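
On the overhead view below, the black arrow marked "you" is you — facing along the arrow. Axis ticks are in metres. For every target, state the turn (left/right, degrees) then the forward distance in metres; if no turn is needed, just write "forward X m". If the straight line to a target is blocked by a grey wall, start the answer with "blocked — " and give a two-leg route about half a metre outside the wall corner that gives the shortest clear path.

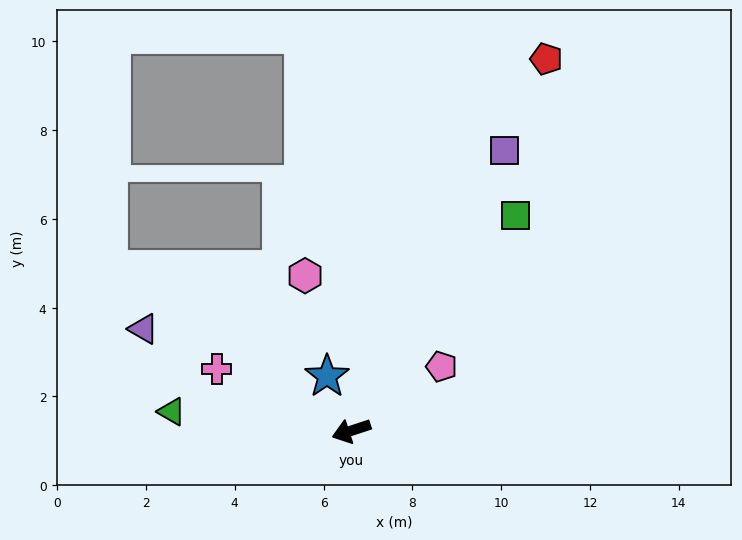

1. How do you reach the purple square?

turn right 137°, forward 7.2 m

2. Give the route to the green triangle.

turn right 24°, forward 4.1 m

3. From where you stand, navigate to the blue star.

turn right 84°, forward 1.3 m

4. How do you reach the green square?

turn right 145°, forward 6.1 m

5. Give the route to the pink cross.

turn right 43°, forward 3.3 m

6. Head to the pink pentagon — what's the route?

turn right 163°, forward 2.5 m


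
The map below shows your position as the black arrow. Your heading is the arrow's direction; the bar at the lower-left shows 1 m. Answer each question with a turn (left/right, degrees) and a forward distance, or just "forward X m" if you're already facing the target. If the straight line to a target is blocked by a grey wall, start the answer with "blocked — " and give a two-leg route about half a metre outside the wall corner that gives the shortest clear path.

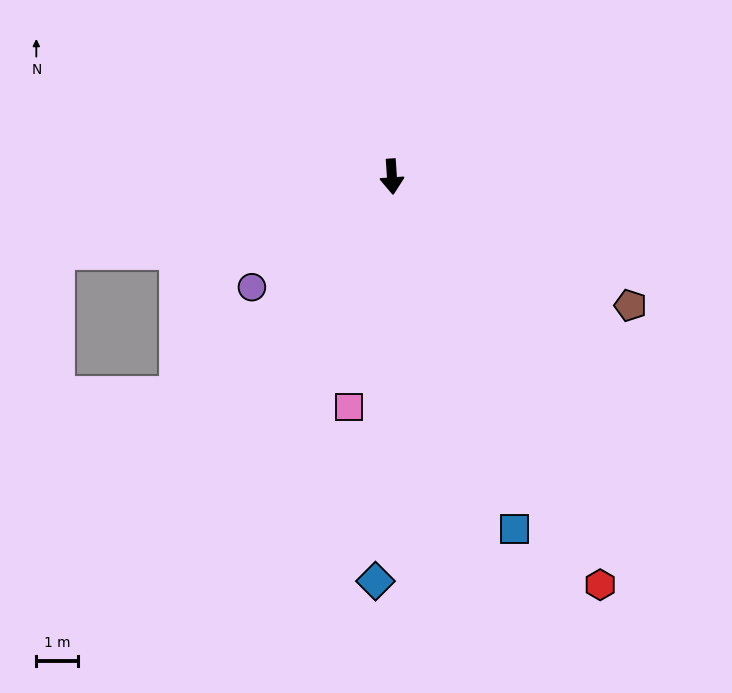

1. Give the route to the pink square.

turn right 14°, forward 5.6 m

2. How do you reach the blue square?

turn left 15°, forward 8.8 m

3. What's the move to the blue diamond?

turn right 6°, forward 9.6 m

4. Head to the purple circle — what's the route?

turn right 56°, forward 4.2 m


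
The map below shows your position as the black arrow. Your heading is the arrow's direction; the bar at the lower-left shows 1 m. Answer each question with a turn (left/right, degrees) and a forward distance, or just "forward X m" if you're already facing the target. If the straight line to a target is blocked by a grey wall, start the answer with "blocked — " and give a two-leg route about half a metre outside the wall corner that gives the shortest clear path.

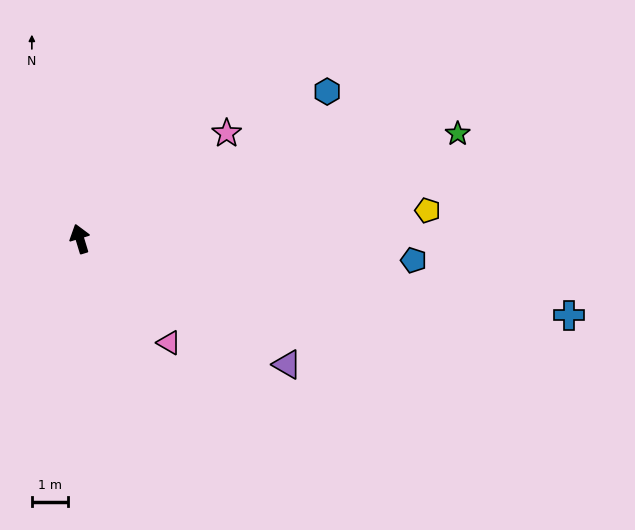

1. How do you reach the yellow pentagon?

turn right 102°, forward 9.6 m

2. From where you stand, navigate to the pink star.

turn right 71°, forward 5.0 m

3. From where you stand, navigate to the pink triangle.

turn right 156°, forward 3.8 m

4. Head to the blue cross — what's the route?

turn right 116°, forward 13.6 m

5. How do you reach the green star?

turn right 91°, forward 10.8 m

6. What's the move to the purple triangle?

turn right 138°, forward 6.7 m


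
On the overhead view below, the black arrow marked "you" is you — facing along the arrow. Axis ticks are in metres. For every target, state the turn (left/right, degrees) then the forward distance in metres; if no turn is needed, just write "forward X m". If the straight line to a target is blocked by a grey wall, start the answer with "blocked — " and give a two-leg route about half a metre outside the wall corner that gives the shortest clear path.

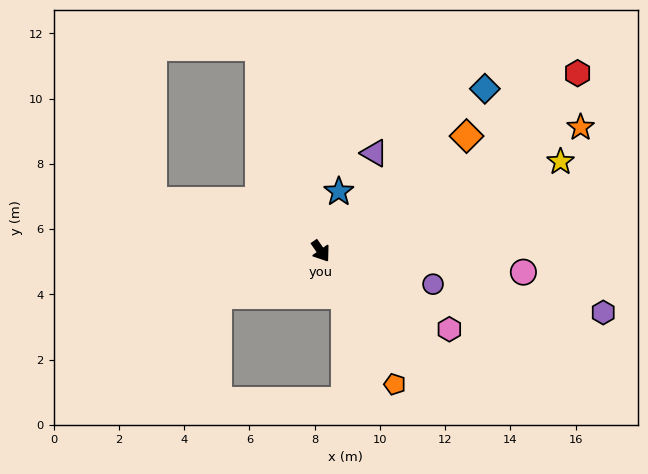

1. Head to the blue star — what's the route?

turn left 128°, forward 1.9 m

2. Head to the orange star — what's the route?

turn left 81°, forward 8.8 m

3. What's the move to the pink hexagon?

turn left 24°, forward 4.6 m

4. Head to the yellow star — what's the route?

turn left 75°, forward 7.8 m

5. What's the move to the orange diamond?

turn left 93°, forward 5.7 m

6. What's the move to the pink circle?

turn left 49°, forward 6.2 m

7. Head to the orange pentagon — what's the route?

turn right 6°, forward 4.7 m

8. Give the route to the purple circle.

turn left 39°, forward 3.6 m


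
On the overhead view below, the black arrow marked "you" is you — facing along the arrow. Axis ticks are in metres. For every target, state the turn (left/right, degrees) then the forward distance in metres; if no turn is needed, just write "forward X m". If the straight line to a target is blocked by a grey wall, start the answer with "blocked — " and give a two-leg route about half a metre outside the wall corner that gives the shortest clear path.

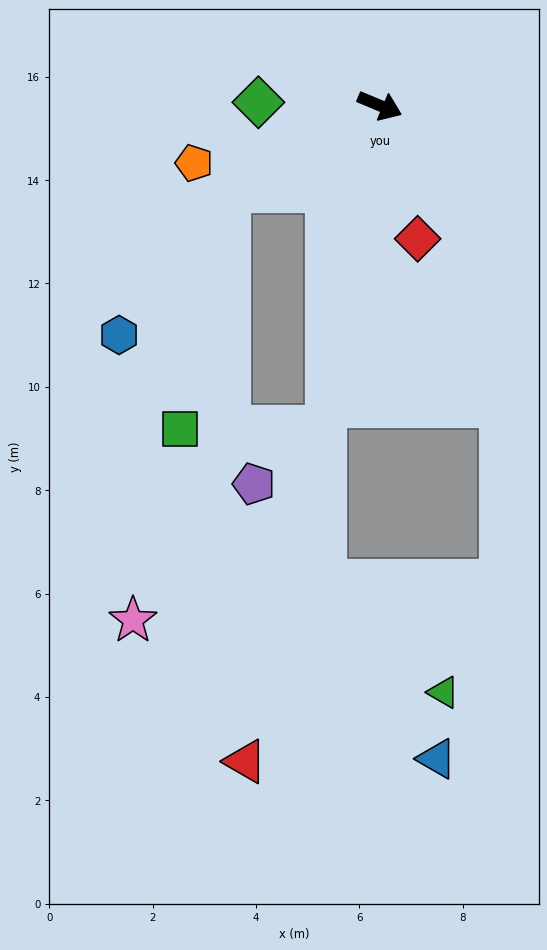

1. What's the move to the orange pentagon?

turn right 140°, forward 3.8 m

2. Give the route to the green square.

blocked — turn right 128°, forward 3.4 m, then turn left 49°, forward 4.7 m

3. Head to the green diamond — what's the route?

turn right 159°, forward 2.4 m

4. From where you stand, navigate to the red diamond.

turn right 51°, forward 2.7 m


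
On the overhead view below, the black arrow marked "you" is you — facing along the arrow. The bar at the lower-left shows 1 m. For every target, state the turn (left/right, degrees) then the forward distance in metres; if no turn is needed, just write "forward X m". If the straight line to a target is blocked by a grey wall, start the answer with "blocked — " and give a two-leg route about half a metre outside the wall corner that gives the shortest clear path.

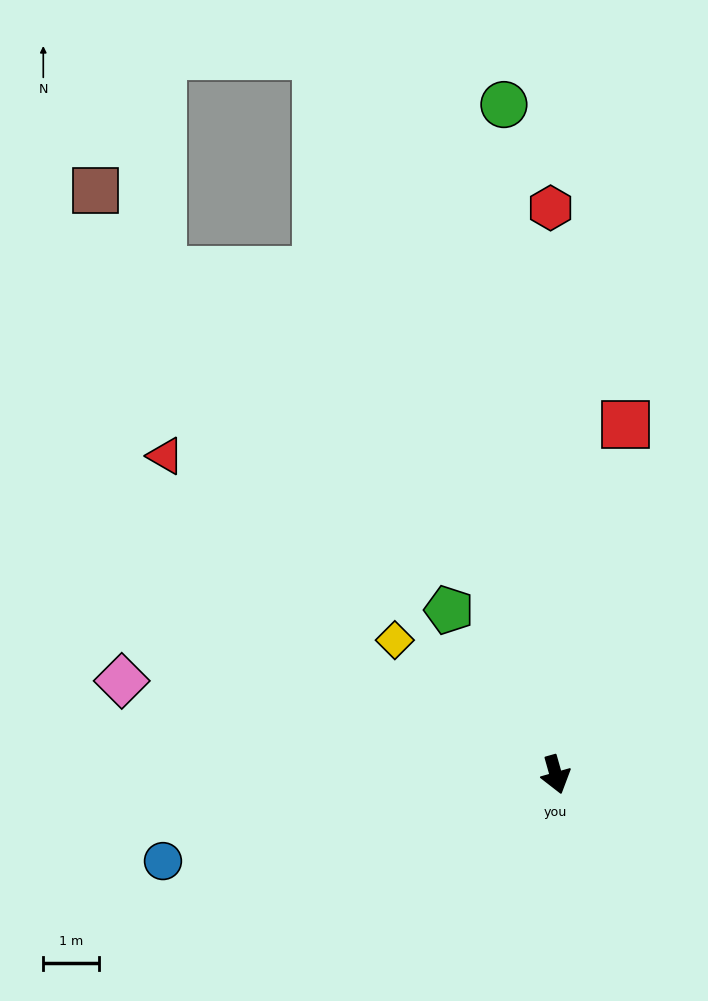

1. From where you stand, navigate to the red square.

turn left 153°, forward 6.4 m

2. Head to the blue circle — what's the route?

turn right 93°, forward 7.3 m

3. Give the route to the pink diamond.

turn right 118°, forward 8.0 m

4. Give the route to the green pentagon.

turn right 163°, forward 3.5 m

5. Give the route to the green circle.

turn left 169°, forward 12.1 m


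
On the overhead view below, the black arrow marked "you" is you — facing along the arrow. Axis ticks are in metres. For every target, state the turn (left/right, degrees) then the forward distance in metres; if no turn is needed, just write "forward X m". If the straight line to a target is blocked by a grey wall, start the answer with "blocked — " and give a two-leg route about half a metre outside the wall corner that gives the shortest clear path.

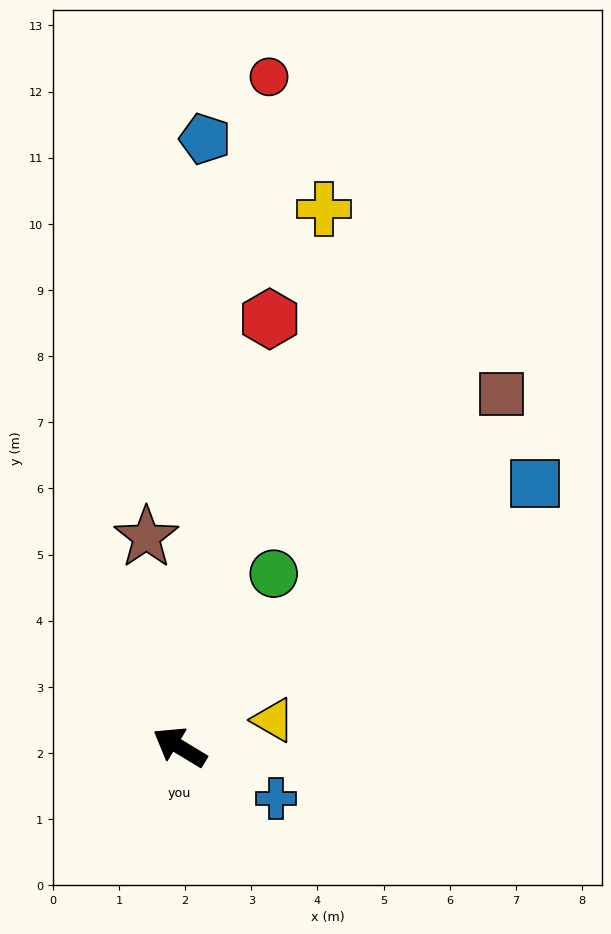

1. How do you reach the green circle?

turn right 87°, forward 3.0 m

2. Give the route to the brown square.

turn right 101°, forward 7.2 m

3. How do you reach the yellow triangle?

turn right 133°, forward 1.5 m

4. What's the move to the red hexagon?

turn right 71°, forward 6.6 m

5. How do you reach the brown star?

turn right 50°, forward 3.2 m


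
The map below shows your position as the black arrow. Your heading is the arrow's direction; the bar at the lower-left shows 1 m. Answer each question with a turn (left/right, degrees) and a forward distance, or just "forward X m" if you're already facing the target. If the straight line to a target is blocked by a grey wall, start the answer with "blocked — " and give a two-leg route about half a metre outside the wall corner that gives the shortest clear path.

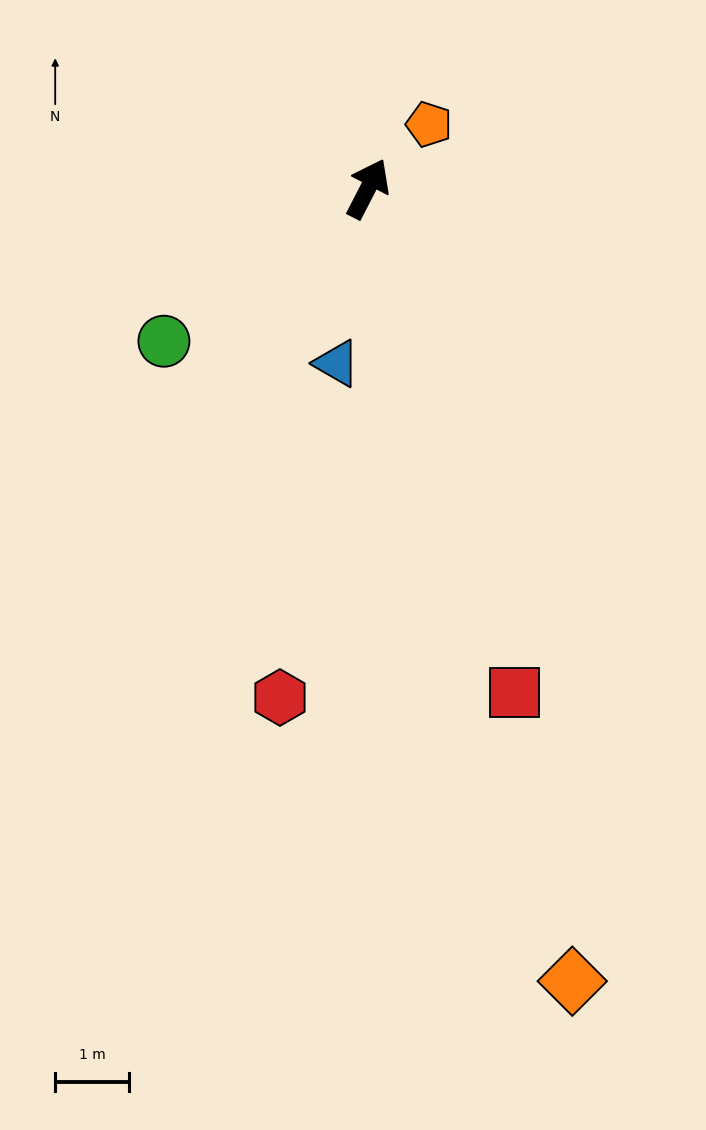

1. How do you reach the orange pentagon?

turn right 16°, forward 1.2 m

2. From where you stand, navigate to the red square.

turn right 137°, forward 7.1 m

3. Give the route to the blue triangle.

turn right 163°, forward 2.4 m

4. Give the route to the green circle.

turn left 154°, forward 3.5 m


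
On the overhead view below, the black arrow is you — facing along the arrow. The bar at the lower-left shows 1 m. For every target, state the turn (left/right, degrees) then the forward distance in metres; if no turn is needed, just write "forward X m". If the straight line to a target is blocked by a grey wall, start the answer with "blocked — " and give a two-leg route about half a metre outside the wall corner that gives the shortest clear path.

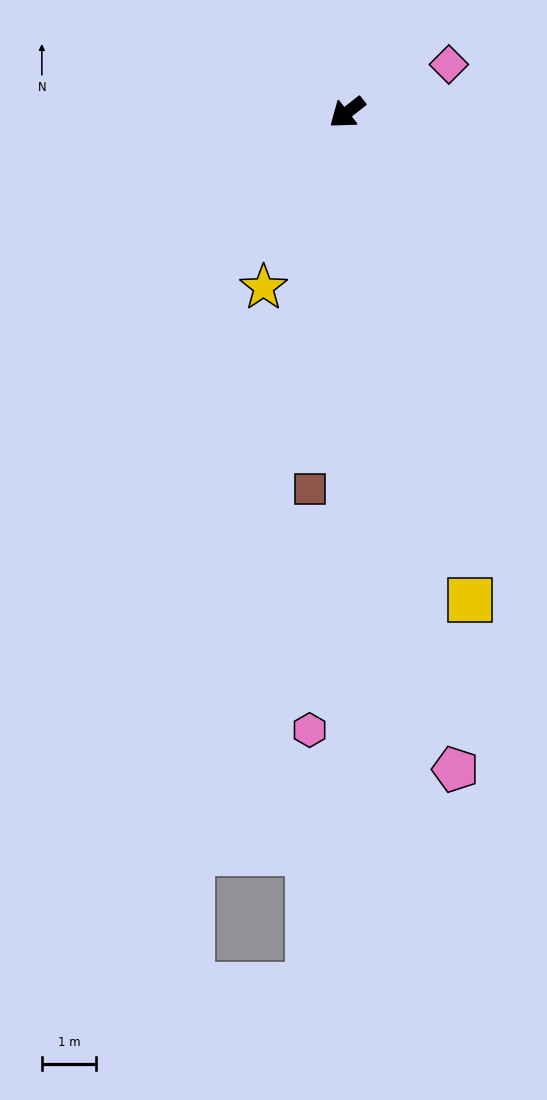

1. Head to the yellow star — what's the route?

turn left 26°, forward 3.6 m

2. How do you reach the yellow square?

turn left 66°, forward 9.3 m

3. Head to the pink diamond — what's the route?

turn left 167°, forward 2.1 m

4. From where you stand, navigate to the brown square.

turn left 46°, forward 7.0 m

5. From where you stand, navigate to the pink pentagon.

turn left 61°, forward 12.3 m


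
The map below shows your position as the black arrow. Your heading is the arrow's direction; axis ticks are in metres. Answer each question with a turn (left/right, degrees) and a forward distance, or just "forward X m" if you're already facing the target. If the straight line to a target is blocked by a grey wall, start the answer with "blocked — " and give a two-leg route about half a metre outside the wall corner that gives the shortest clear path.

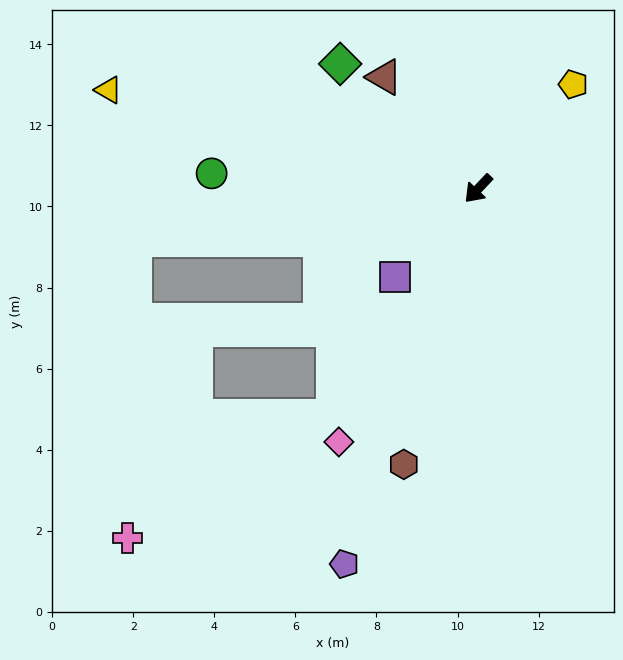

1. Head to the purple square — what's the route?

forward 3.0 m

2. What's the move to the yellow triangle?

turn right 62°, forward 9.4 m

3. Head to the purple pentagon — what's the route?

turn left 24°, forward 9.8 m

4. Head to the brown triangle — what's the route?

turn right 97°, forward 3.6 m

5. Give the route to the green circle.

turn right 50°, forward 6.6 m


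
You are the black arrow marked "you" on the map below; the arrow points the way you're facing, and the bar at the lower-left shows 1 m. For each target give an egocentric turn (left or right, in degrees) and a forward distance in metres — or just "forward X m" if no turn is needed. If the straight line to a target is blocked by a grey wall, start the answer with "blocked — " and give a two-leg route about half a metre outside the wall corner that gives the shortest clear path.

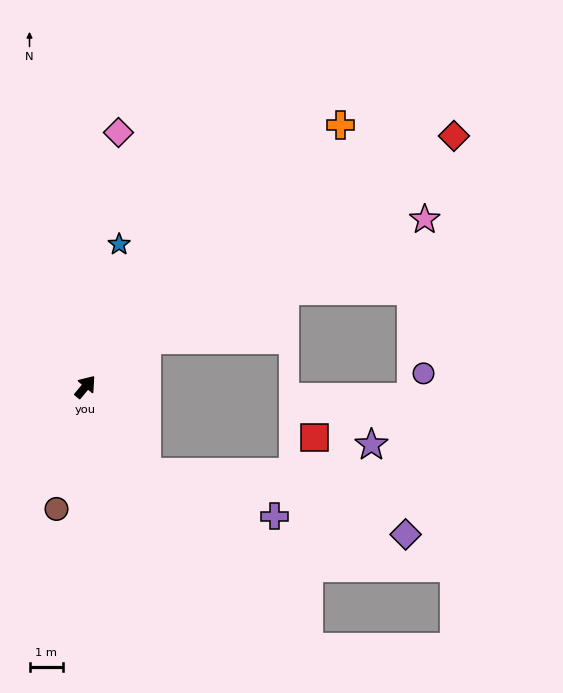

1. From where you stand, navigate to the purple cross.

blocked — turn right 105°, forward 3.1 m, then turn left 36°, forward 4.0 m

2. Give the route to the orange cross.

turn right 5°, forward 10.8 m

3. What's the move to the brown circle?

turn right 154°, forward 3.7 m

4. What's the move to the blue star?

turn left 26°, forward 4.3 m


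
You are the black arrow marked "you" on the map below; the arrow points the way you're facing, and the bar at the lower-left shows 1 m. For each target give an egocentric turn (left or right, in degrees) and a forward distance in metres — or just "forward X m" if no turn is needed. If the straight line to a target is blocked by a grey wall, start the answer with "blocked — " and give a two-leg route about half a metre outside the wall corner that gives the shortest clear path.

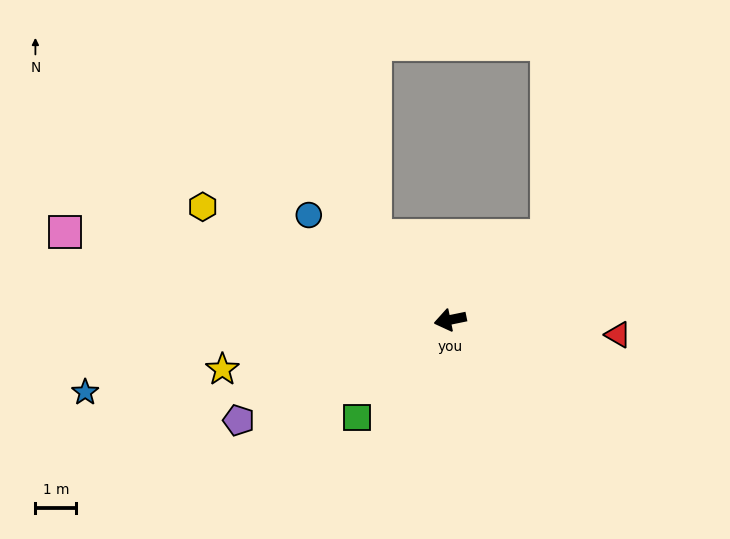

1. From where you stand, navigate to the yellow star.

forward 5.7 m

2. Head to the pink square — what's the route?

turn right 24°, forward 9.7 m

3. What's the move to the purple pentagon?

turn left 14°, forward 5.7 m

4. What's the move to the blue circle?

turn right 48°, forward 4.3 m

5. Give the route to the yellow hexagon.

turn right 36°, forward 6.7 m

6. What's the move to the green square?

turn left 35°, forward 3.3 m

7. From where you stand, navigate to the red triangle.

turn left 163°, forward 4.1 m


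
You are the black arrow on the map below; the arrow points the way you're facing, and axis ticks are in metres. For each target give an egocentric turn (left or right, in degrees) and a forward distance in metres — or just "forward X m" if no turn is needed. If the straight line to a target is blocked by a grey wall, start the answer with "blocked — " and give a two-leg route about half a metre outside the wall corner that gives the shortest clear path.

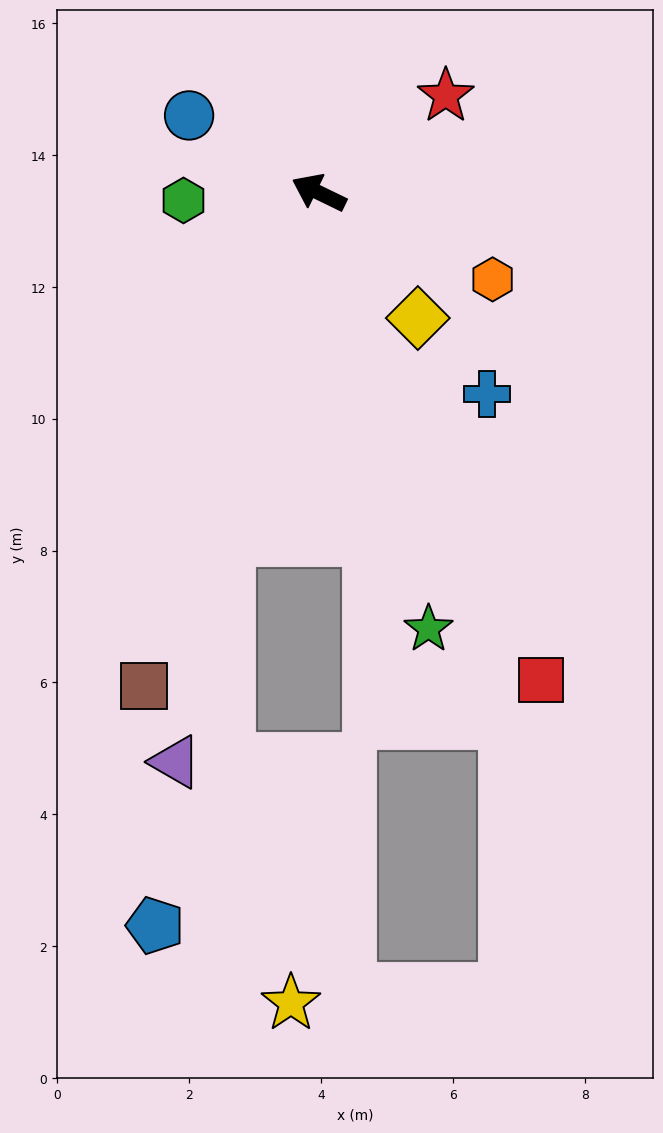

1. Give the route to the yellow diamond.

turn left 154°, forward 2.4 m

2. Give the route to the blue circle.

turn right 5°, forward 2.3 m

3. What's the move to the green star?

turn left 130°, forward 6.8 m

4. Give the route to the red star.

turn right 117°, forward 2.4 m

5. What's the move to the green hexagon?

turn left 29°, forward 2.1 m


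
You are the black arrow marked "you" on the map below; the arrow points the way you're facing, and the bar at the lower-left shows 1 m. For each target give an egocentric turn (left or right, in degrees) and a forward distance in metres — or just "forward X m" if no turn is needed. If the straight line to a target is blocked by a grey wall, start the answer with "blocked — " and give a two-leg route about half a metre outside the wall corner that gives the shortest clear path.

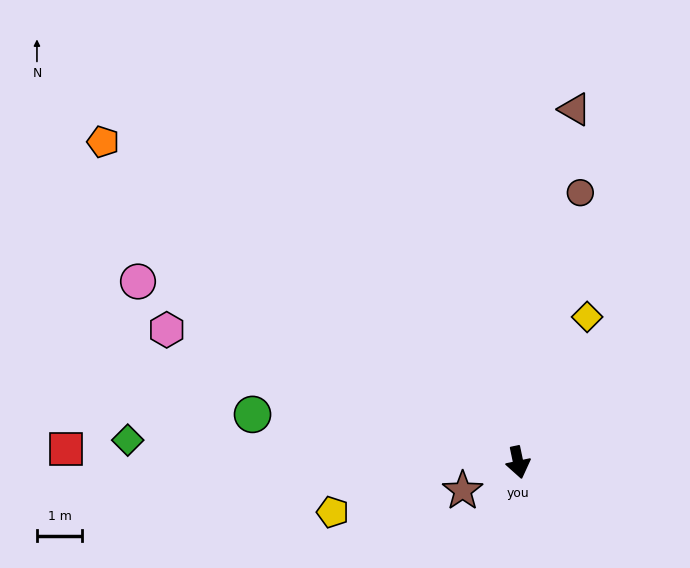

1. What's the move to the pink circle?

turn right 127°, forward 9.4 m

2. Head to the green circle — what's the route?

turn right 112°, forward 6.0 m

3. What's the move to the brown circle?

turn left 155°, forward 6.1 m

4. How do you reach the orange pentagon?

turn right 140°, forward 11.7 m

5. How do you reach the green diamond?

turn right 105°, forward 8.7 m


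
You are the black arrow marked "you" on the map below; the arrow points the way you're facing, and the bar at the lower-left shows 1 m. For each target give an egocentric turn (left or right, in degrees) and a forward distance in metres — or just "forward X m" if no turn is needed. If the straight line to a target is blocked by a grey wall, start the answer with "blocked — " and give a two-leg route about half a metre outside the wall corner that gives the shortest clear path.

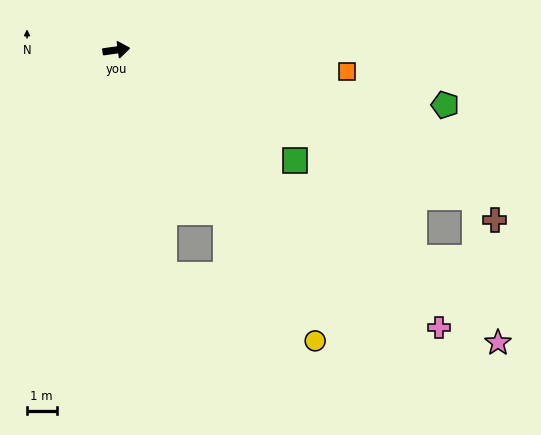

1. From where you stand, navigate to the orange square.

turn right 13°, forward 7.9 m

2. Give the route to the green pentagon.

turn right 17°, forward 11.3 m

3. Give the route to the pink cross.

turn right 49°, forward 14.4 m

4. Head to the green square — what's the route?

turn right 40°, forward 7.1 m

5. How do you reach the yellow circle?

turn right 64°, forward 12.0 m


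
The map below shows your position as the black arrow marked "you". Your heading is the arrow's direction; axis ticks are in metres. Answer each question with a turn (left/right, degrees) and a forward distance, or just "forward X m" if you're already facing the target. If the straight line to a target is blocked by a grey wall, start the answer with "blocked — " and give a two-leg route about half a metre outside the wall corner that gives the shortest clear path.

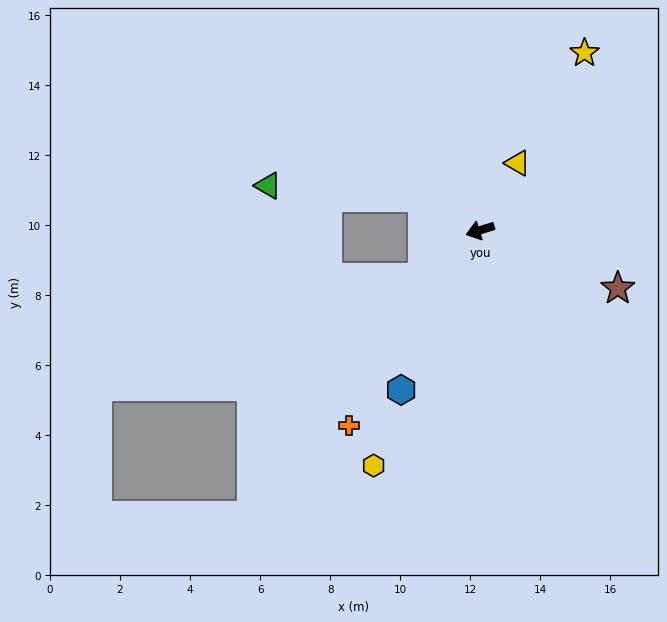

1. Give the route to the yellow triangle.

turn right 137°, forward 2.2 m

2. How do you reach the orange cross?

turn left 39°, forward 6.7 m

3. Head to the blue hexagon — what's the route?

turn left 46°, forward 5.1 m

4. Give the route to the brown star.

turn left 140°, forward 4.3 m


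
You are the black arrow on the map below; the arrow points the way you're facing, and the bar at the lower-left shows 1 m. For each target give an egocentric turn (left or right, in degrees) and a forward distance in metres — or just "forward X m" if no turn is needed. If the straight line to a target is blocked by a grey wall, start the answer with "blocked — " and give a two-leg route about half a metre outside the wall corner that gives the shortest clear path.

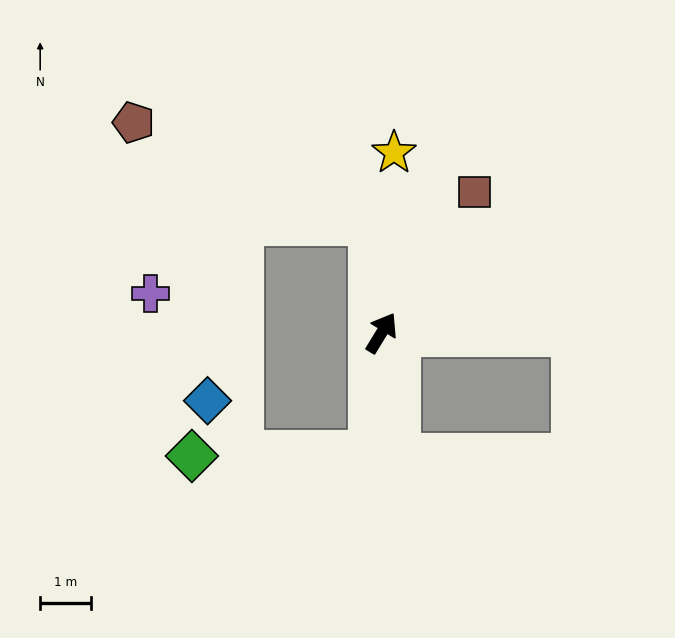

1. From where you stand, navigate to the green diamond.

blocked — turn right 154°, forward 2.4 m, then turn right 83°, forward 3.5 m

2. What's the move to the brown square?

turn right 2°, forward 3.3 m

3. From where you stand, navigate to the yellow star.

turn left 27°, forward 3.5 m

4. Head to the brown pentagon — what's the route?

blocked — turn left 37°, forward 2.1 m, then turn left 61°, forward 5.1 m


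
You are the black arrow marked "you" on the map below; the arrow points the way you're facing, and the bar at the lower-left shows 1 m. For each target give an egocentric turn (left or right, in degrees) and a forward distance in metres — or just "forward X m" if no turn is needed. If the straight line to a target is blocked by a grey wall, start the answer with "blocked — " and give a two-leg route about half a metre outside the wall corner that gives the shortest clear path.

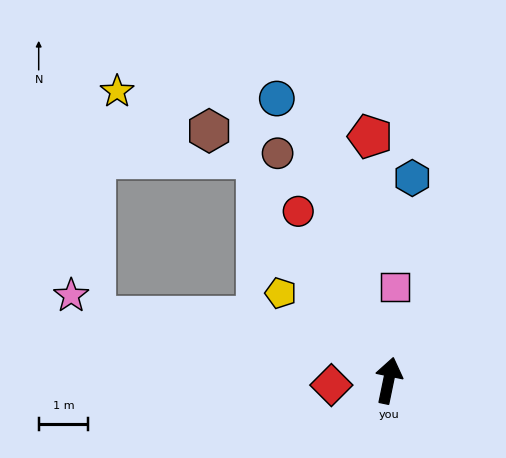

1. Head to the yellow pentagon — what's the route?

turn left 63°, forward 2.8 m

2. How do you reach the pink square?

turn left 8°, forward 1.9 m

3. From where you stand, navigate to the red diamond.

turn left 106°, forward 1.2 m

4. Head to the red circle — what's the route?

turn left 40°, forward 3.9 m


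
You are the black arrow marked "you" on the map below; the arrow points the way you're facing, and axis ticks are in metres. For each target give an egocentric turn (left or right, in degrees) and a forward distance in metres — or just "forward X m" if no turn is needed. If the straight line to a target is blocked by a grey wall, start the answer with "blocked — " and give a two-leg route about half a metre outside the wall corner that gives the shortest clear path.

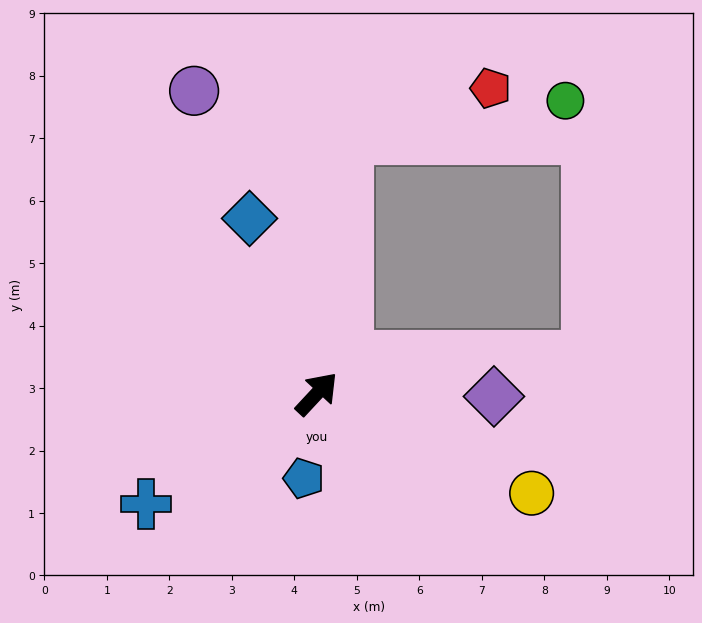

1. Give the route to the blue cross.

turn left 166°, forward 3.3 m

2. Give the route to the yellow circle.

turn right 72°, forward 3.8 m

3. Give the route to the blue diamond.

turn left 64°, forward 3.0 m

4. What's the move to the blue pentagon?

turn right 146°, forward 1.4 m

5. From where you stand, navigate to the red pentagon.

blocked — turn left 36°, forward 4.1 m, then turn right 64°, forward 2.4 m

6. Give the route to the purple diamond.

turn right 48°, forward 2.8 m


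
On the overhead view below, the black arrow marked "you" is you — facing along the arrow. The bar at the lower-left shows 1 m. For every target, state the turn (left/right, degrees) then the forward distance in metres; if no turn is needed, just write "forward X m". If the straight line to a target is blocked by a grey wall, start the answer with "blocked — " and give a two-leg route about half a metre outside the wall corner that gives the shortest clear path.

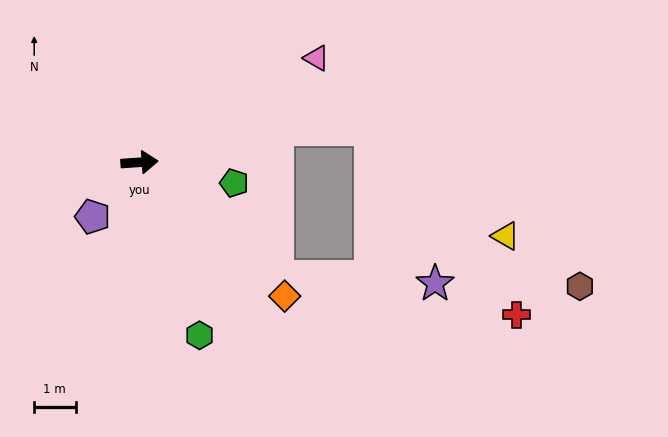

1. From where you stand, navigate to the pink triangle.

turn left 27°, forward 5.0 m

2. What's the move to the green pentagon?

turn right 16°, forward 2.3 m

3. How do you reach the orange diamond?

turn right 47°, forward 4.8 m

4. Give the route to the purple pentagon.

turn right 135°, forward 1.7 m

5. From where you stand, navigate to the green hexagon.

turn right 75°, forward 4.4 m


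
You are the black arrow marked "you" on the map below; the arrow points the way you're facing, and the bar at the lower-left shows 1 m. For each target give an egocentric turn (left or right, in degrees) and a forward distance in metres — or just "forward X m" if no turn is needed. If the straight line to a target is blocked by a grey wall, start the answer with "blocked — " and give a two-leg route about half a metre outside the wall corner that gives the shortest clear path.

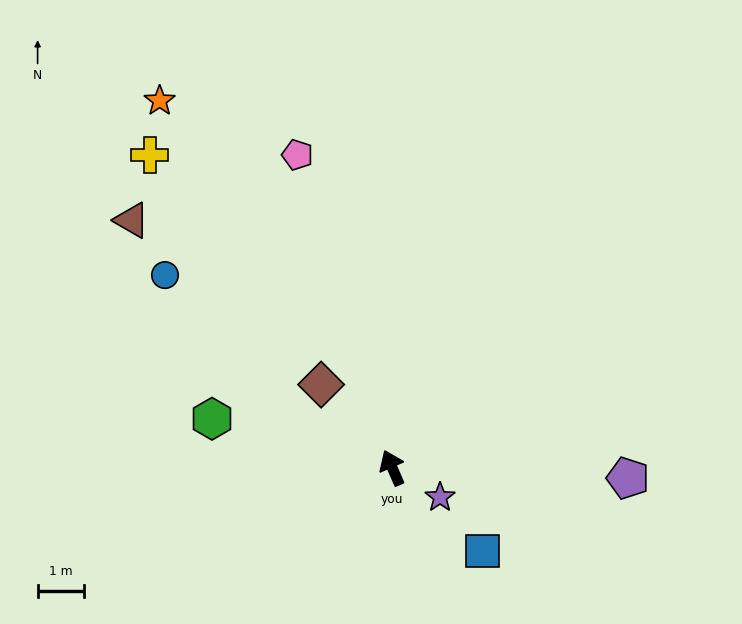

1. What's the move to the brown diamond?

turn left 17°, forward 2.4 m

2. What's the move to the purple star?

turn right 145°, forward 1.2 m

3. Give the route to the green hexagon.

turn left 51°, forward 4.0 m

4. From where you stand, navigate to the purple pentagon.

turn right 116°, forward 5.1 m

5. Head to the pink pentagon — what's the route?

turn right 7°, forward 7.1 m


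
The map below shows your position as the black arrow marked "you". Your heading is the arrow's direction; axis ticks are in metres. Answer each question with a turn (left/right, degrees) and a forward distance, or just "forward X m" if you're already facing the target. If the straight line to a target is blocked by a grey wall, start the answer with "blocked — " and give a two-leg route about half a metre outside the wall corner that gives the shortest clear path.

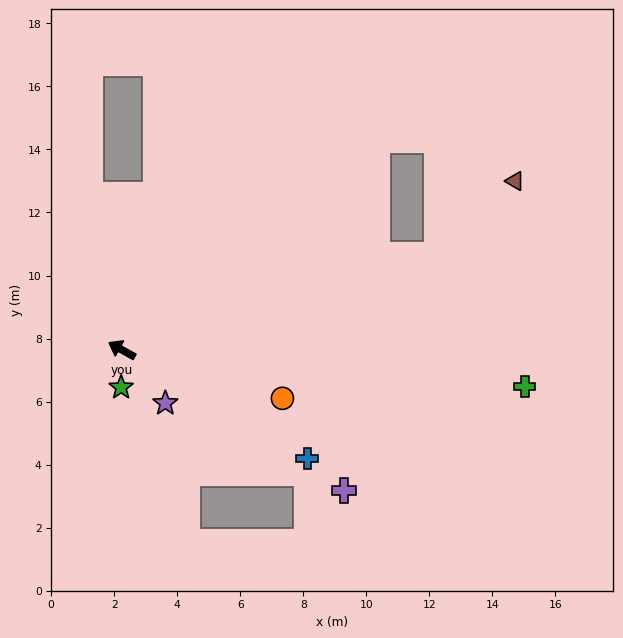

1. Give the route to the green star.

turn left 118°, forward 1.2 m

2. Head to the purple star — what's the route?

turn left 158°, forward 2.2 m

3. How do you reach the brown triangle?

blocked — turn right 134°, forward 10.5 m, then turn left 27°, forward 3.4 m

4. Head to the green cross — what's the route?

turn right 156°, forward 12.8 m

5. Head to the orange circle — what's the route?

turn right 168°, forward 5.3 m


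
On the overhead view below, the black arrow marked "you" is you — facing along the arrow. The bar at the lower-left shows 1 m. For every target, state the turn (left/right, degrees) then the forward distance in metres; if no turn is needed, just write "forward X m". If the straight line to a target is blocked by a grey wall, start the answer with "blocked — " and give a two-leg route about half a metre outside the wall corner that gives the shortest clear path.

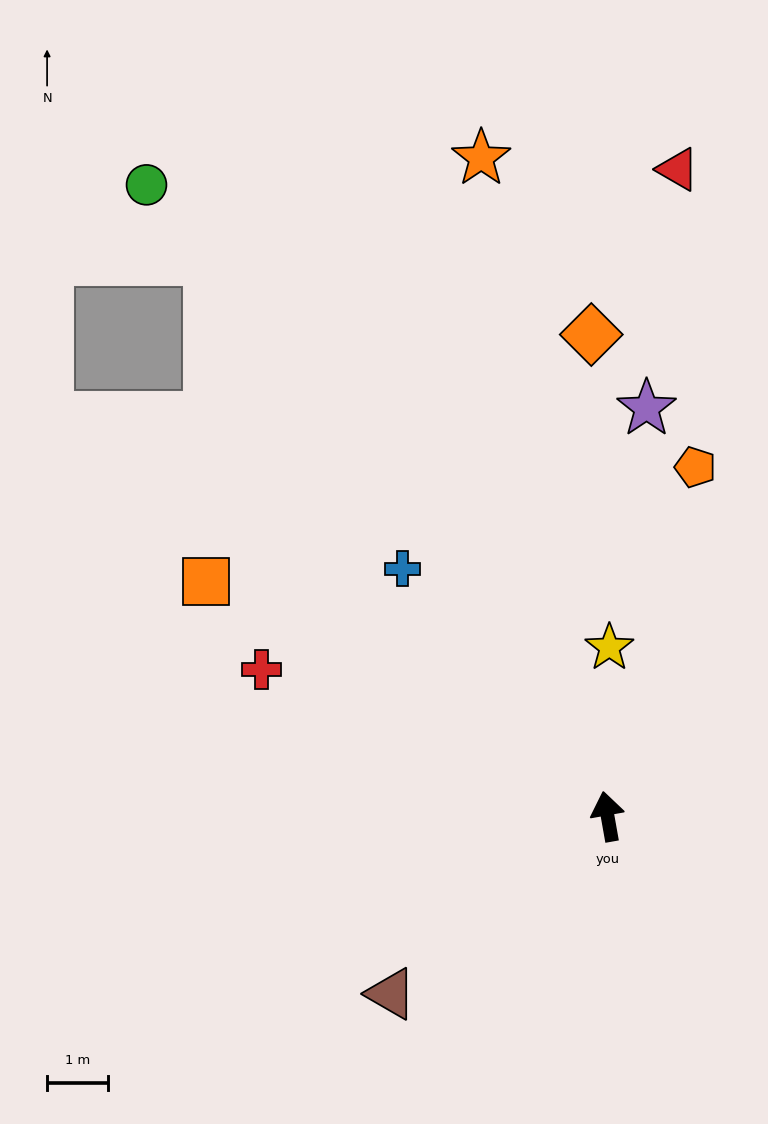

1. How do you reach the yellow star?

turn right 11°, forward 2.8 m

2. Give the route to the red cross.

turn left 57°, forward 6.2 m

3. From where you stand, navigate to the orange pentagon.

turn right 24°, forward 5.9 m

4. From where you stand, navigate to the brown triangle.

turn left 119°, forward 4.6 m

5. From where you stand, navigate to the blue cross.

turn left 30°, forward 5.3 m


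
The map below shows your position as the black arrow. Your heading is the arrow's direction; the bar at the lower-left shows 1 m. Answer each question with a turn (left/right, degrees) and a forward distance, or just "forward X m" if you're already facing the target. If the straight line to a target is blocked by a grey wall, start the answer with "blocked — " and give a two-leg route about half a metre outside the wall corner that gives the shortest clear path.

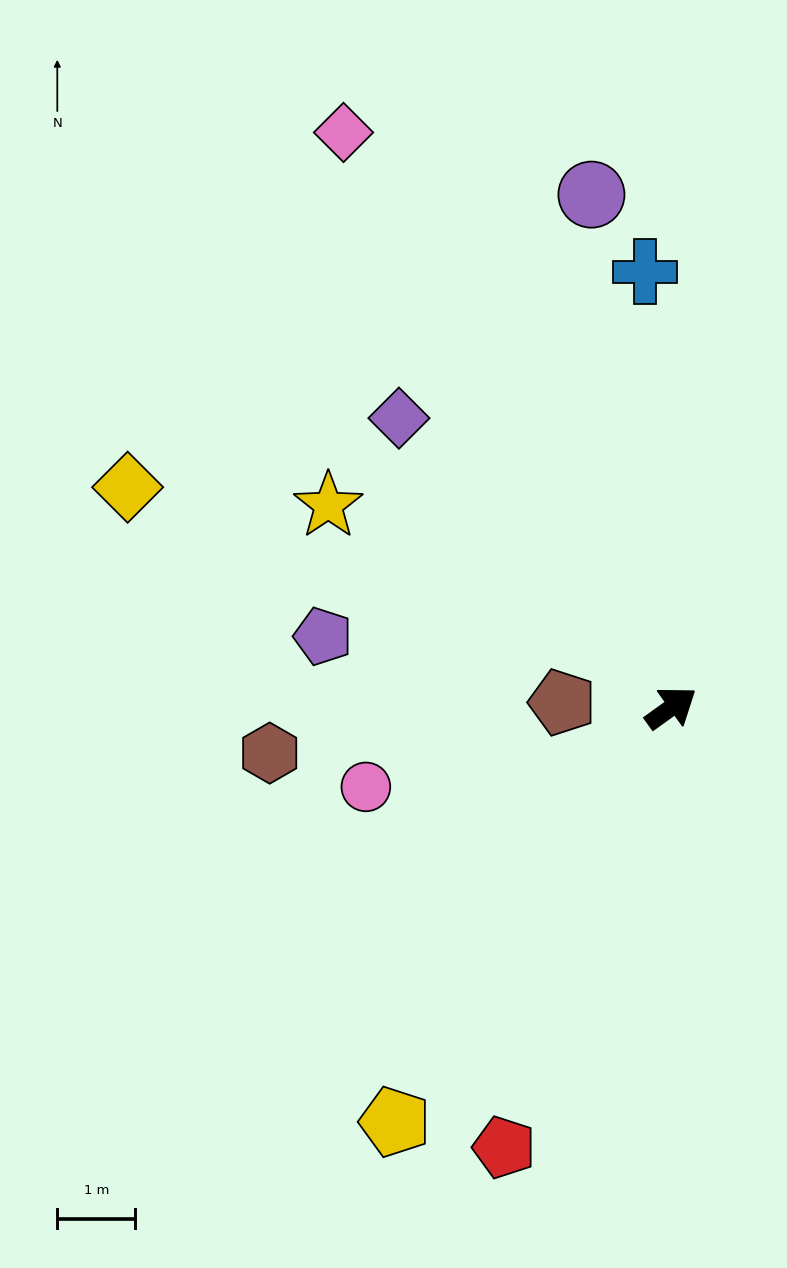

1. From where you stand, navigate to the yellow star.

turn left 114°, forward 5.1 m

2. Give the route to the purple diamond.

turn left 98°, forward 5.1 m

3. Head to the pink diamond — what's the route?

turn left 84°, forward 8.5 m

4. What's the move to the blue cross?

turn left 58°, forward 5.6 m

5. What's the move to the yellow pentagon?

turn right 159°, forward 6.4 m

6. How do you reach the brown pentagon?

turn left 142°, forward 1.4 m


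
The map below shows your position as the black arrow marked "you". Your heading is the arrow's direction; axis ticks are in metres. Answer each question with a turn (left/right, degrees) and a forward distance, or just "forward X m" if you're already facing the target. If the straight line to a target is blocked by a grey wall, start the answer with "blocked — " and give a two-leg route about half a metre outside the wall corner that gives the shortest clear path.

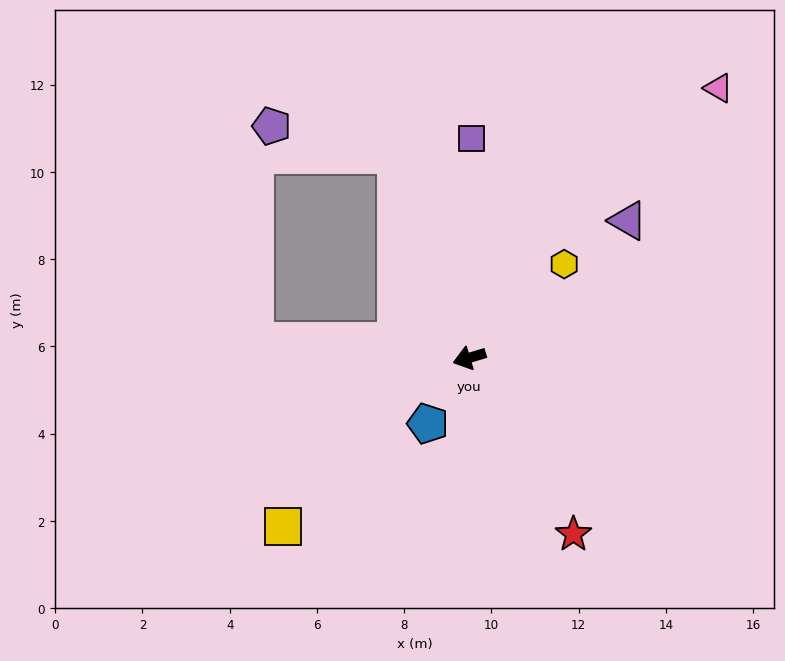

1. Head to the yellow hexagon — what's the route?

turn right 152°, forward 3.1 m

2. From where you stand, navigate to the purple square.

turn right 107°, forward 5.0 m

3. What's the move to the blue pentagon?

turn left 41°, forward 1.8 m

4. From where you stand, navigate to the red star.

turn left 104°, forward 4.7 m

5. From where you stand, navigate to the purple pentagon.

blocked — turn right 87°, forward 4.9 m, then turn left 57°, forward 2.9 m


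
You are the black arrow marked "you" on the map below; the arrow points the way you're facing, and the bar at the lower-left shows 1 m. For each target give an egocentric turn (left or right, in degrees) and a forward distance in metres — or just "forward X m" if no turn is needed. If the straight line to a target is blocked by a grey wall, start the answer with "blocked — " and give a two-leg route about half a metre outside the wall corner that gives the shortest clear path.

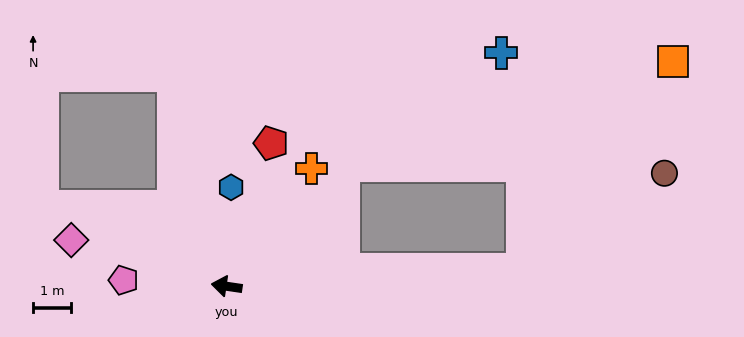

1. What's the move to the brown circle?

blocked — turn right 168°, forward 7.7 m, then turn left 30°, forward 4.5 m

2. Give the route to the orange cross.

turn right 117°, forward 3.8 m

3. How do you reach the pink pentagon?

turn left 5°, forward 2.7 m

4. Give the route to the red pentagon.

turn right 99°, forward 3.9 m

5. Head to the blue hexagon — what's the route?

turn right 84°, forward 2.6 m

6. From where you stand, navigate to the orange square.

blocked — turn right 168°, forward 7.7 m, then turn left 50°, forward 6.7 m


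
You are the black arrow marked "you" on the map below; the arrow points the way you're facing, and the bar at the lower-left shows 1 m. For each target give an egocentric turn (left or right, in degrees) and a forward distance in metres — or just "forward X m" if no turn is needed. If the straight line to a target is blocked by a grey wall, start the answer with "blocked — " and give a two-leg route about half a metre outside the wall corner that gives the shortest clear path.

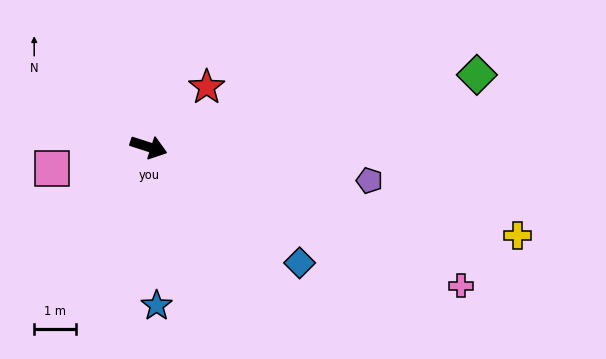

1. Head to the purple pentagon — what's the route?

turn left 9°, forward 5.4 m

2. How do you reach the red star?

turn left 64°, forward 2.0 m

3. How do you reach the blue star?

turn right 69°, forward 3.8 m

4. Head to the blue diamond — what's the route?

turn right 20°, forward 4.6 m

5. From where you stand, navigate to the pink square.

turn right 150°, forward 2.4 m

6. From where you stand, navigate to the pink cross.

turn right 6°, forward 8.2 m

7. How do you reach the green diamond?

turn left 30°, forward 8.1 m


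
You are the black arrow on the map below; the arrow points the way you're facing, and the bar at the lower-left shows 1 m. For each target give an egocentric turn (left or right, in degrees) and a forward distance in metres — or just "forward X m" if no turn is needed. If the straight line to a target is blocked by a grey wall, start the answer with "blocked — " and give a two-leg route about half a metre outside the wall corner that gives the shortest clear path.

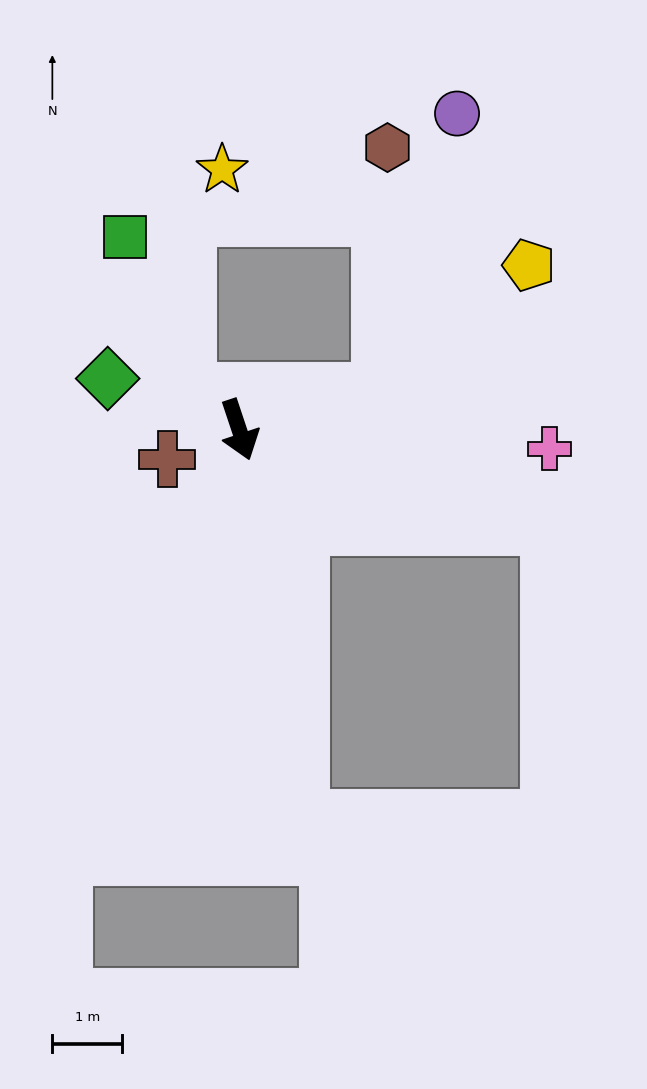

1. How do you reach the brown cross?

turn right 86°, forward 1.1 m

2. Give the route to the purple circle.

blocked — turn left 86°, forward 2.1 m, then turn left 60°, forward 4.1 m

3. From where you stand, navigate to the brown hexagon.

blocked — turn left 86°, forward 2.1 m, then turn left 74°, forward 3.5 m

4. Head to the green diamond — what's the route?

turn right 130°, forward 2.0 m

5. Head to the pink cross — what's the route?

turn left 68°, forward 4.4 m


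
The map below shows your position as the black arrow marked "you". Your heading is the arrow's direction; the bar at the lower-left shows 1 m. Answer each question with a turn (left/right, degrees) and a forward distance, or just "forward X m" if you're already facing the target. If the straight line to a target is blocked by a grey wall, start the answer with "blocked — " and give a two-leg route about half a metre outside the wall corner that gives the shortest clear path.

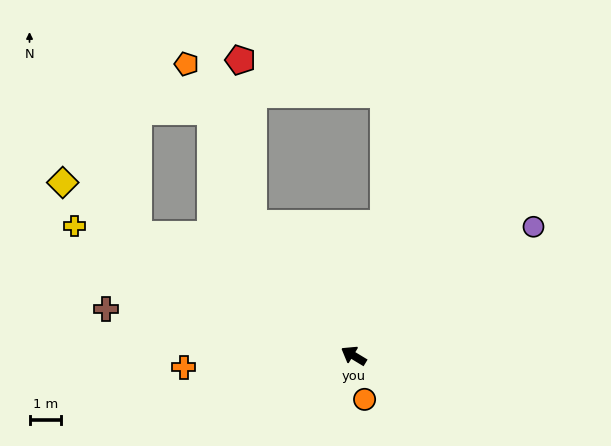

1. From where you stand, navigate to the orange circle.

turn left 135°, forward 1.4 m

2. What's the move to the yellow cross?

turn left 6°, forward 9.6 m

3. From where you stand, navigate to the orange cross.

turn left 35°, forward 5.3 m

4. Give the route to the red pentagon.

blocked — turn right 22°, forward 5.2 m, then turn right 32°, forward 5.1 m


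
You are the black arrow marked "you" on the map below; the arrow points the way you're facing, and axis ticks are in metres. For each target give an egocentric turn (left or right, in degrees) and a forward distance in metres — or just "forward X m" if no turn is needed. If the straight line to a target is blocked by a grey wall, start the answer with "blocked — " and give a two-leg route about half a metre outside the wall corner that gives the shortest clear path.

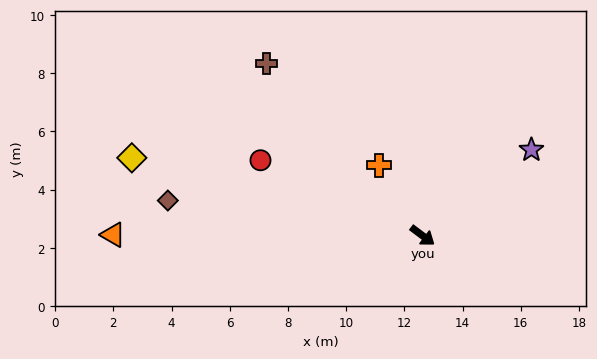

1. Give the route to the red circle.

turn right 168°, forward 6.1 m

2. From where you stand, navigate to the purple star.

turn left 75°, forward 4.8 m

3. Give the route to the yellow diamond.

turn right 158°, forward 10.3 m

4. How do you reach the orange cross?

turn left 158°, forward 2.9 m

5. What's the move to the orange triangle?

turn right 143°, forward 10.6 m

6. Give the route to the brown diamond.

turn right 151°, forward 8.8 m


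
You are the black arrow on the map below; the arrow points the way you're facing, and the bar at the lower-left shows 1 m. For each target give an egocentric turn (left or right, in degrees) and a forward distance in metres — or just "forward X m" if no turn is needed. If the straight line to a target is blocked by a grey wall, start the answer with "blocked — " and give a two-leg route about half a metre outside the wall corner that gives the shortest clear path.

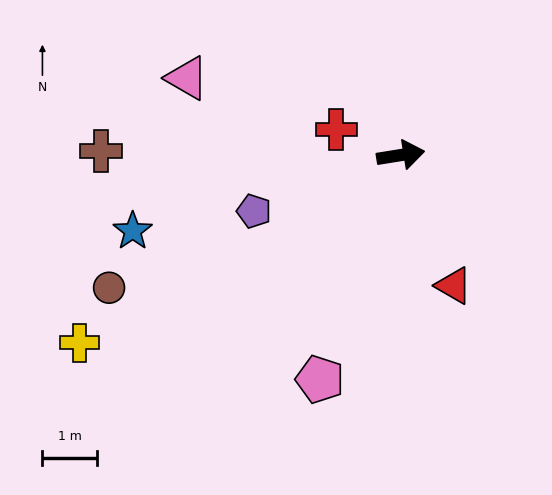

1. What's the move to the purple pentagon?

turn right 168°, forward 2.9 m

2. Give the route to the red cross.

turn left 149°, forward 1.3 m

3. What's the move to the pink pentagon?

turn right 119°, forward 4.4 m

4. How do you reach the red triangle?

turn right 77°, forward 2.6 m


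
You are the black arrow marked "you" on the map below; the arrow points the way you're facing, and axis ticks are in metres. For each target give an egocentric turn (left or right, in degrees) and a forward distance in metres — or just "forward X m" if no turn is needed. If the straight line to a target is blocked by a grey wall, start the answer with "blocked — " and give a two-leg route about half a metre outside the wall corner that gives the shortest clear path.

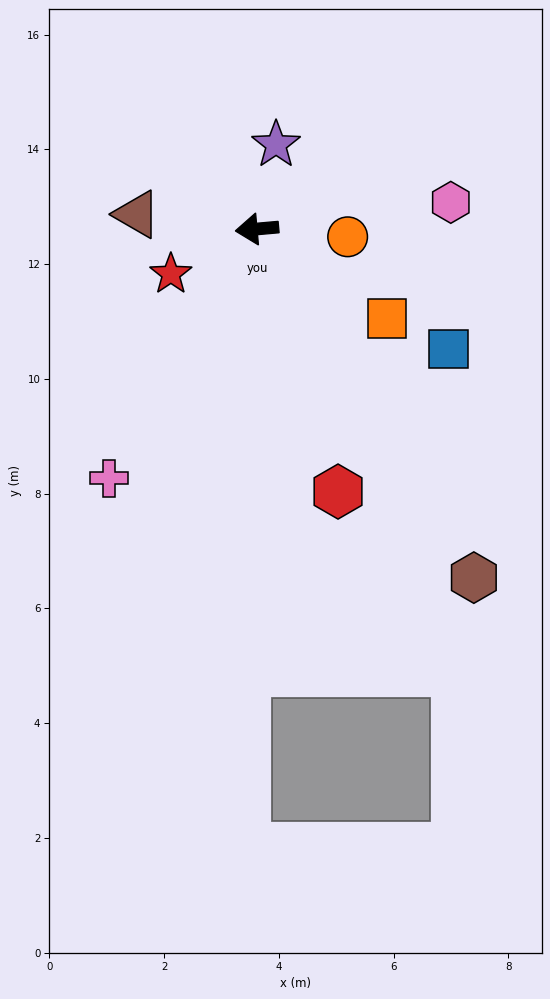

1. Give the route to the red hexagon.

turn left 102°, forward 4.8 m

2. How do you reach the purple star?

turn right 108°, forward 1.5 m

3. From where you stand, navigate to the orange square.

turn left 140°, forward 2.7 m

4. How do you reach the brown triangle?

turn right 12°, forward 2.1 m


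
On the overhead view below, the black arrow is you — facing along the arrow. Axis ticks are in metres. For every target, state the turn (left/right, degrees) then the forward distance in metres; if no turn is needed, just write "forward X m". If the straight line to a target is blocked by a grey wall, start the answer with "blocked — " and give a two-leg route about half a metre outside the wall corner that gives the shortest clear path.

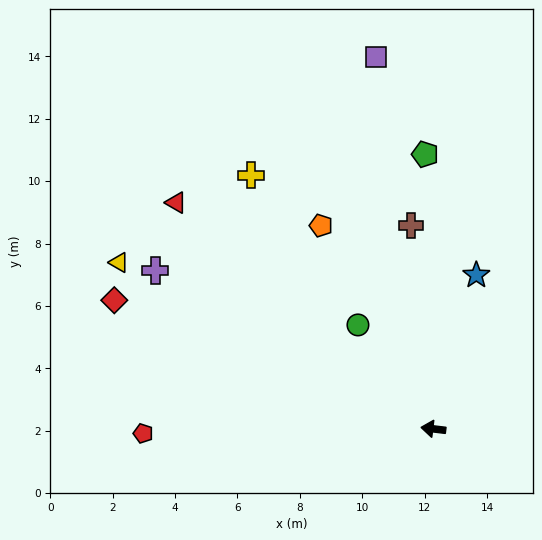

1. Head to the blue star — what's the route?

turn right 99°, forward 5.1 m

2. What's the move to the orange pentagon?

turn right 54°, forward 7.4 m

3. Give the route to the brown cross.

turn right 77°, forward 6.6 m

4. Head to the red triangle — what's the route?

turn right 34°, forward 11.0 m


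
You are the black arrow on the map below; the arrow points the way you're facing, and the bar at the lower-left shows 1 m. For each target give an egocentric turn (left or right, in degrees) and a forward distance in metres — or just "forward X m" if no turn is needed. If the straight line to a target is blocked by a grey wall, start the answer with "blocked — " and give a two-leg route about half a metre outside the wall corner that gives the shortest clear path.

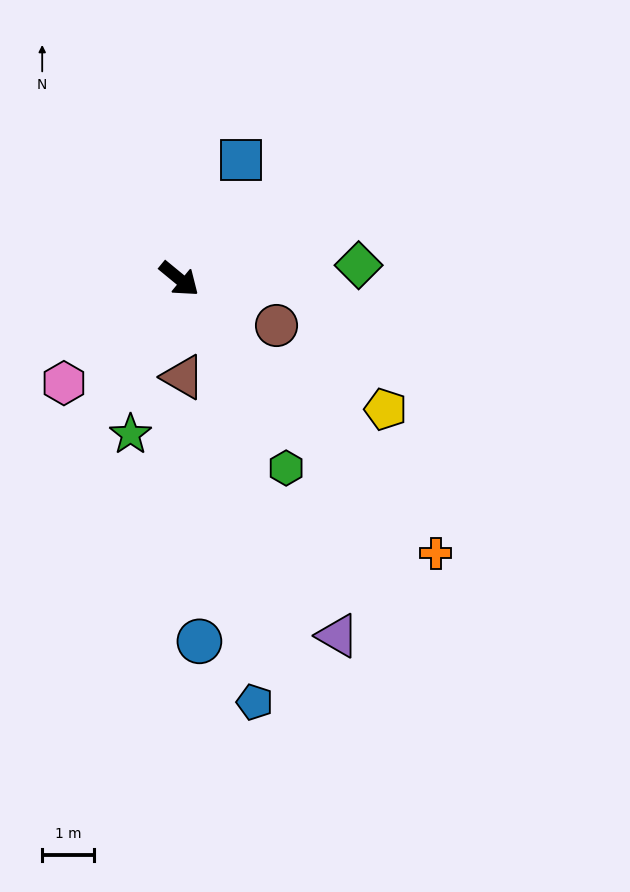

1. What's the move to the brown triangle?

turn right 48°, forward 1.9 m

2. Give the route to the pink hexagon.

turn right 98°, forward 3.0 m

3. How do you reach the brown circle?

turn left 14°, forward 2.1 m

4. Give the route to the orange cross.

turn right 7°, forward 7.2 m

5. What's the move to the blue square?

turn left 102°, forward 2.6 m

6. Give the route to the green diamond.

turn left 44°, forward 3.5 m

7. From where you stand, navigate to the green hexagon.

turn right 21°, forward 4.2 m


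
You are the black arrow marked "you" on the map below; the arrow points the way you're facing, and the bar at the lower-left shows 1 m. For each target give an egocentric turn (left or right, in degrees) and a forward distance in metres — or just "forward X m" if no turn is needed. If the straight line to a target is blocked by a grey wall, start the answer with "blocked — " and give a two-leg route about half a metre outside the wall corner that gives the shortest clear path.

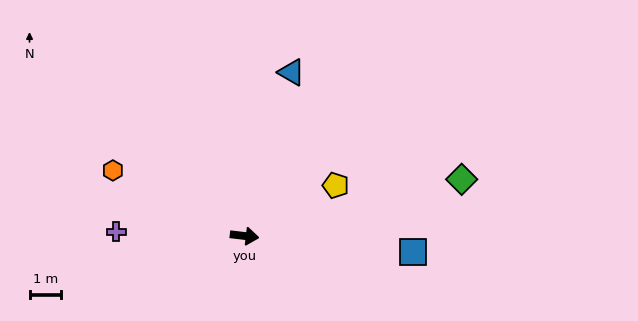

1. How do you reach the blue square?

forward 5.3 m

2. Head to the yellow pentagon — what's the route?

turn left 36°, forward 3.3 m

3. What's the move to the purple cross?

turn right 175°, forward 4.0 m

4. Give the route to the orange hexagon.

turn left 160°, forward 4.6 m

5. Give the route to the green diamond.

turn left 21°, forward 7.1 m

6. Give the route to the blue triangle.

turn left 81°, forward 5.3 m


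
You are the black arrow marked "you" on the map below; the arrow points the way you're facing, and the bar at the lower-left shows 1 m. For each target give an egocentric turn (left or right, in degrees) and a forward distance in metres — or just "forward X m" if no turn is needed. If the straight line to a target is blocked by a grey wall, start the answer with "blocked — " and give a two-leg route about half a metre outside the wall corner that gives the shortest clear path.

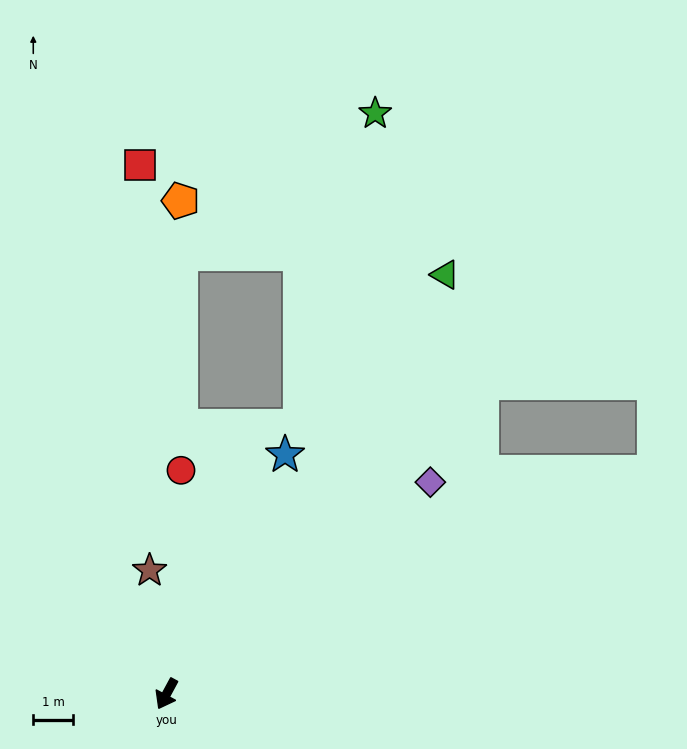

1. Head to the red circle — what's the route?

turn right 155°, forward 5.6 m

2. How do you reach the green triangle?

turn left 175°, forward 12.7 m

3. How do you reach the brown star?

turn right 144°, forward 3.1 m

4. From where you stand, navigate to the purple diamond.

turn left 157°, forward 8.5 m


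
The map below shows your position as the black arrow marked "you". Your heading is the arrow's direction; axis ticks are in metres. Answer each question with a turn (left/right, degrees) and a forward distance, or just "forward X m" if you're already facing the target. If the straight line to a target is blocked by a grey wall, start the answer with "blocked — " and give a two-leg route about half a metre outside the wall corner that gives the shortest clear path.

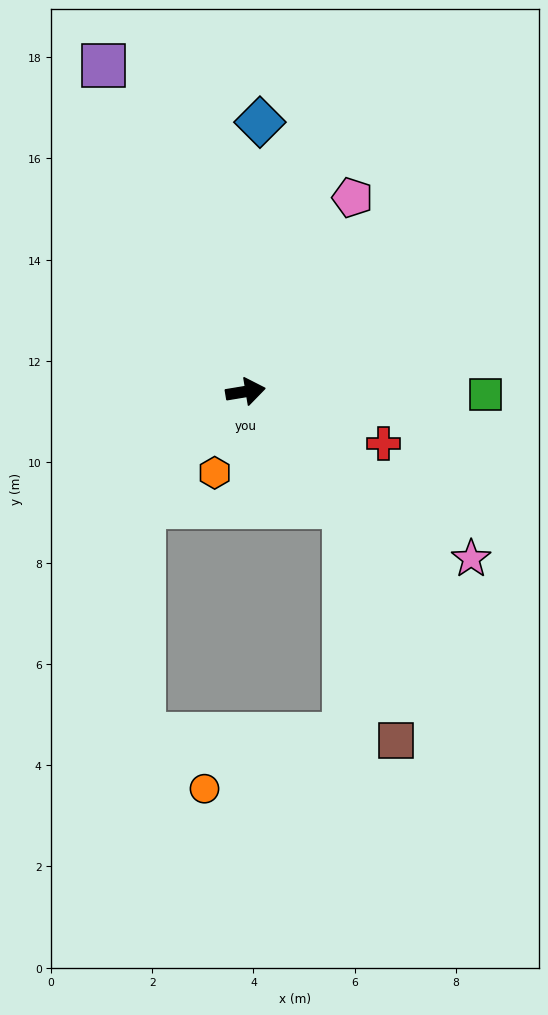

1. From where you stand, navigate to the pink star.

turn right 46°, forward 5.6 m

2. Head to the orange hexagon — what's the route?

turn right 120°, forward 1.7 m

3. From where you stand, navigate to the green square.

turn right 10°, forward 4.8 m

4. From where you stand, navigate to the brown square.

blocked — turn right 59°, forward 3.0 m, then turn right 28°, forward 4.7 m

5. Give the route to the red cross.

turn right 30°, forward 2.9 m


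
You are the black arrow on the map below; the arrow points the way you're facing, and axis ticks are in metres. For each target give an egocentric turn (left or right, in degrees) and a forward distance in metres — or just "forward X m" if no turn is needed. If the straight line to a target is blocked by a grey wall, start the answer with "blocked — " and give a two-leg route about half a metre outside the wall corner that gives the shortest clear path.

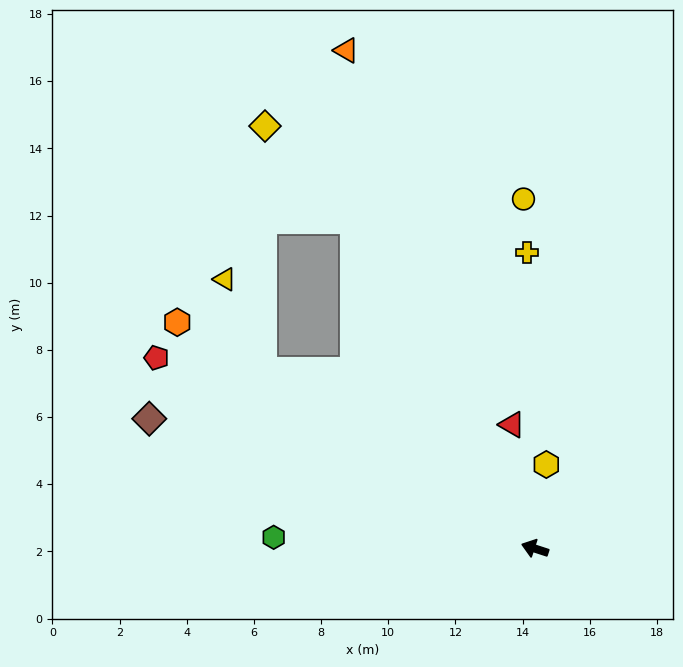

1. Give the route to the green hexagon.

turn left 16°, forward 7.8 m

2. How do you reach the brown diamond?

forward 12.1 m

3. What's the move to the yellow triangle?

blocked — turn right 15°, forward 9.7 m, then turn right 34°, forward 3.0 m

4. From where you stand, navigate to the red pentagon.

turn right 9°, forward 12.6 m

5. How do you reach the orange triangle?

turn right 51°, forward 15.9 m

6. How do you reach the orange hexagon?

turn right 14°, forward 12.6 m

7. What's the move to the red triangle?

turn right 61°, forward 3.8 m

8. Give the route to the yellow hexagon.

turn right 80°, forward 2.5 m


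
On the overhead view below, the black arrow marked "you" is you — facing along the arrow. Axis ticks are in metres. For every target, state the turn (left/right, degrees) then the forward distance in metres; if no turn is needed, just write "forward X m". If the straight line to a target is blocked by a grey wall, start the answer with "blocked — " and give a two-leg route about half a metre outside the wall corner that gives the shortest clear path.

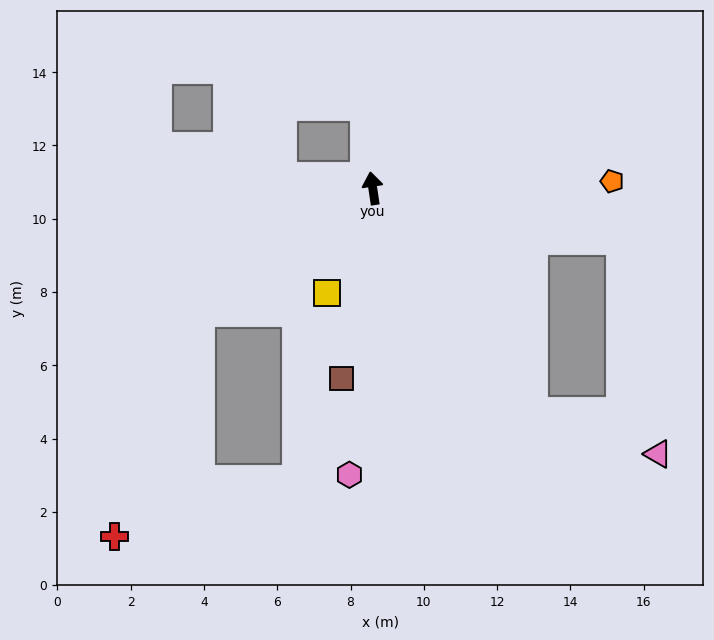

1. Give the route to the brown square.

turn left 162°, forward 5.3 m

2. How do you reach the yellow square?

turn left 148°, forward 3.1 m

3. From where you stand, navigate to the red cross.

blocked — turn left 117°, forward 5.8 m, then turn left 34°, forward 6.6 m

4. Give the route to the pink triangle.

blocked — turn right 153°, forward 7.5 m, then turn left 36°, forward 3.6 m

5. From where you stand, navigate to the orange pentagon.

turn right 97°, forward 6.5 m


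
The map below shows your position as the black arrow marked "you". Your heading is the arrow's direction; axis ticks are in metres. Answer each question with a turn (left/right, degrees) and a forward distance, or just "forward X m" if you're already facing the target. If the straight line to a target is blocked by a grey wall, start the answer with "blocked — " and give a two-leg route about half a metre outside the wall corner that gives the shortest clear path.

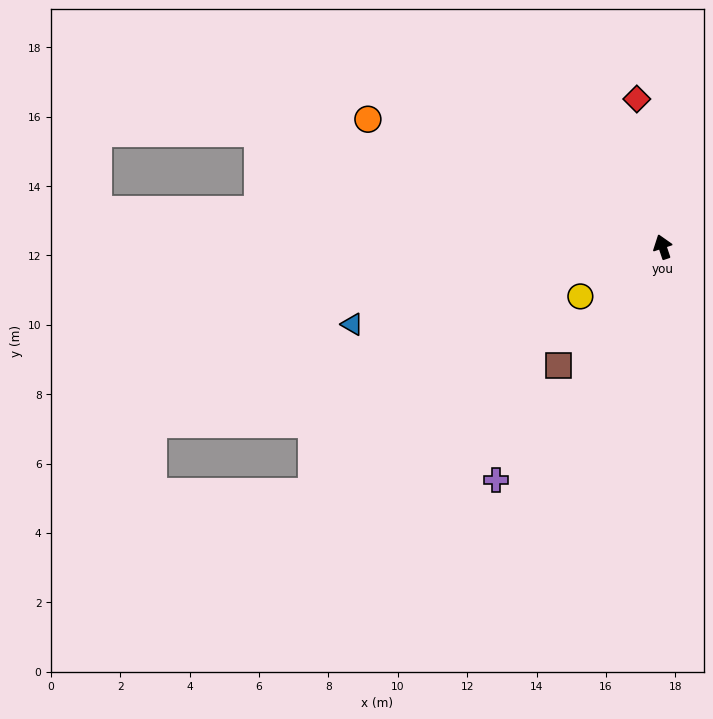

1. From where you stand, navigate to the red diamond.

turn right 9°, forward 4.3 m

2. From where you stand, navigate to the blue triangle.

turn left 86°, forward 9.2 m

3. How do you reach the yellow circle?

turn left 103°, forward 2.8 m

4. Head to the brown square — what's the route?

turn left 120°, forward 4.5 m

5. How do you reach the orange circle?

turn left 48°, forward 9.3 m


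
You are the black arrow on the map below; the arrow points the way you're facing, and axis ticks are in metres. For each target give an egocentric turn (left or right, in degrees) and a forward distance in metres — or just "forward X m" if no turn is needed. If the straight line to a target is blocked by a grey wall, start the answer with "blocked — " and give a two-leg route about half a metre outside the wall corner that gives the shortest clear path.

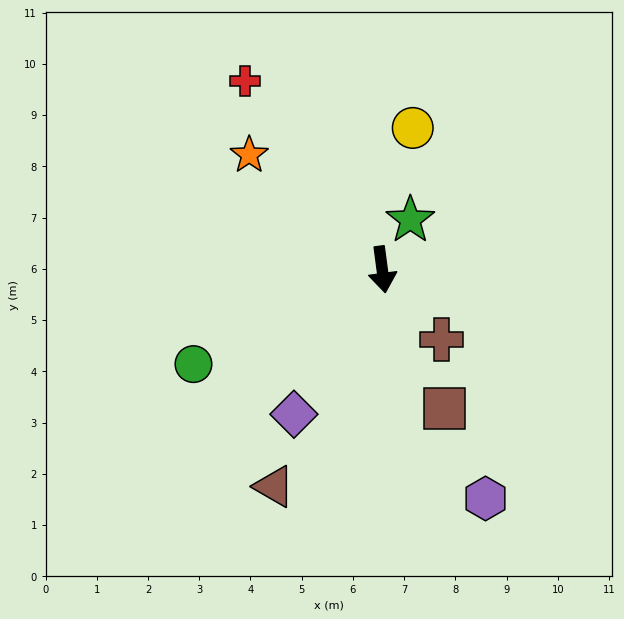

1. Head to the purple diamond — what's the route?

turn right 39°, forward 3.3 m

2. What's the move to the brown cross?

turn left 33°, forward 1.8 m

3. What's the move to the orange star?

turn right 138°, forward 3.4 m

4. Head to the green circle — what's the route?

turn right 71°, forward 4.1 m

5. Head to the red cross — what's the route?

turn right 152°, forward 4.6 m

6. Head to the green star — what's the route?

turn left 143°, forward 1.1 m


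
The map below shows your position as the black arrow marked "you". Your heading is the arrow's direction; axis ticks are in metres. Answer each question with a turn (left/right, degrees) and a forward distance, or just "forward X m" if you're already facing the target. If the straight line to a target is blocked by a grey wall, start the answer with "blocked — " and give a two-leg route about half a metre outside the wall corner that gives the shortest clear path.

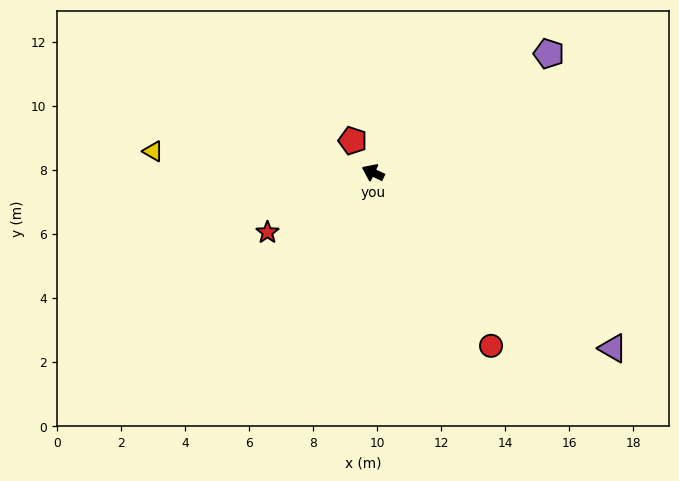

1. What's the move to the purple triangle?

turn left 169°, forward 9.3 m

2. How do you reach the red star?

turn left 55°, forward 3.8 m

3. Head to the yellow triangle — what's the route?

turn left 20°, forward 6.9 m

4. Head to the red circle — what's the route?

turn left 150°, forward 6.6 m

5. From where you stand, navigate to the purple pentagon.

turn right 121°, forward 6.6 m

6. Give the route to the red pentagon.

turn right 32°, forward 1.2 m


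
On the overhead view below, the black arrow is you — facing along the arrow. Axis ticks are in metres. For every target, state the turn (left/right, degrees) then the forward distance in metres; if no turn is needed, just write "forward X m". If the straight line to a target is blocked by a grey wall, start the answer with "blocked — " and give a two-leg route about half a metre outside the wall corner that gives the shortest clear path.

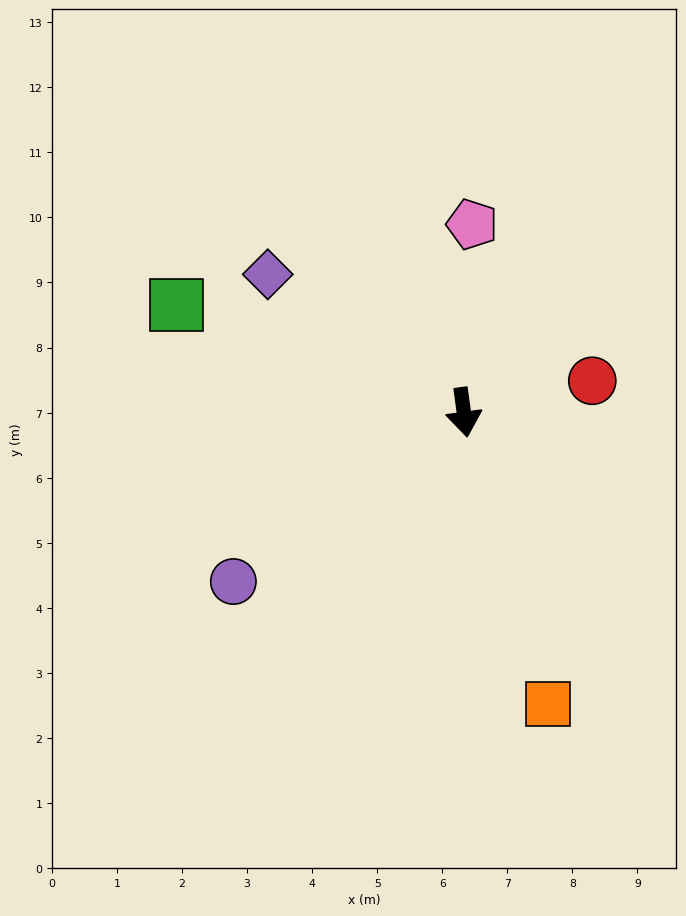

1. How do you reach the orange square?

turn left 8°, forward 4.7 m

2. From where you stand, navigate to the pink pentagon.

turn left 170°, forward 2.9 m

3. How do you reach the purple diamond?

turn right 133°, forward 3.7 m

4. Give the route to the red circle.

turn left 96°, forward 2.0 m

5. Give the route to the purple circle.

turn right 61°, forward 4.4 m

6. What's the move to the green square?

turn right 118°, forward 4.7 m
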